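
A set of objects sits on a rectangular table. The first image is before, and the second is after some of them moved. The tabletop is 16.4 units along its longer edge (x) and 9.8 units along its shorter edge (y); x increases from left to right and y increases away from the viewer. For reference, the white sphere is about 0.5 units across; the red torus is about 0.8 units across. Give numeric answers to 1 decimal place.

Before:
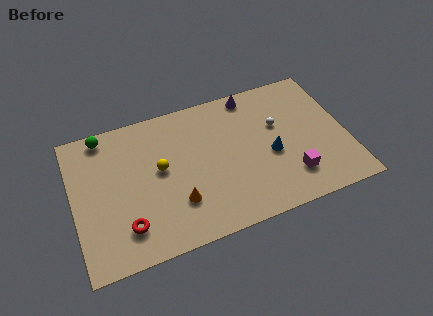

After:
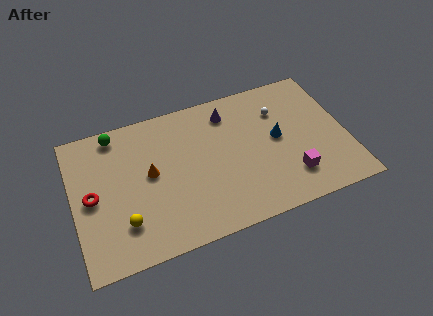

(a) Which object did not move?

the magenta cube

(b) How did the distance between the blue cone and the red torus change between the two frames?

+2.1

The distance was about 9.1 in the first image and 11.2 in the second, so they moved 2.1 units further apart.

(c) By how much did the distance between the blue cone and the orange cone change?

+1.7

Before: roughly 6.0 units apart; after: 7.7. That's 1.7 units further apart.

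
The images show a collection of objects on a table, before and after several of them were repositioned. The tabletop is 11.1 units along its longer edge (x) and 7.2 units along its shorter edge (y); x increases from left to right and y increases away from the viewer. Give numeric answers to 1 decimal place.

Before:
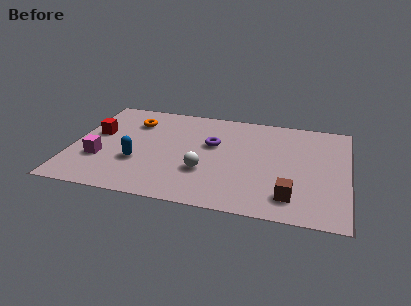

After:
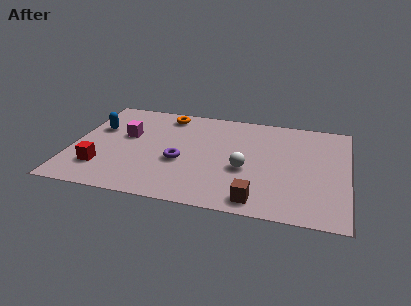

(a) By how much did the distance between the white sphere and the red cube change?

+1.0

The distance was about 4.8 in the first image and 5.8 in the second, so they moved 1.0 units further apart.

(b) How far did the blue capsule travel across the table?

2.8

The blue capsule moved from about (2.7, 2.5) to (0.9, 4.6), a distance of √(1.8² + 2.1²) ≈ 2.8.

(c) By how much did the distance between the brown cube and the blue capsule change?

+1.4

They were about 6.3 units apart before and 7.7 after — 1.4 units further apart.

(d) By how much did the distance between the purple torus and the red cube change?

-1.4

Before: roughly 4.7 units apart; after: 3.3. That's 1.4 units closer together.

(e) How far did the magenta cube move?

2.1

The magenta cube was near (1.2, 2.4) before and (2.1, 4.3) after, so it travelled √(0.9² + 1.9²) ≈ 2.1 units.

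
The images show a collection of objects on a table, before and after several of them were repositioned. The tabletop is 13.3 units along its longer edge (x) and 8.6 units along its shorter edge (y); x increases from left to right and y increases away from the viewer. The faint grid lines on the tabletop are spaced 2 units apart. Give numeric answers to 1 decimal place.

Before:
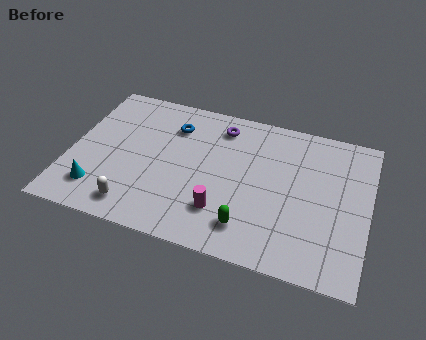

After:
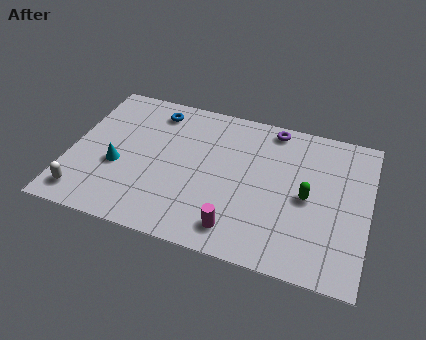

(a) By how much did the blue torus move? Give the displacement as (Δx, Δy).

(-0.9, 0.7)

The blue torus was at about (4.4, 6.5) and moved to about (3.5, 7.2).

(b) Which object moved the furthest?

the green capsule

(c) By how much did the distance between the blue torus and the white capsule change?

+1.1

Before: roughly 5.3 units apart; after: 6.4. That's 1.1 units further apart.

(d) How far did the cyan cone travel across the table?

1.7

The cyan cone was near (1.5, 1.8) before and (2.2, 3.4) after, so it travelled √(0.7² + 1.6²) ≈ 1.7 units.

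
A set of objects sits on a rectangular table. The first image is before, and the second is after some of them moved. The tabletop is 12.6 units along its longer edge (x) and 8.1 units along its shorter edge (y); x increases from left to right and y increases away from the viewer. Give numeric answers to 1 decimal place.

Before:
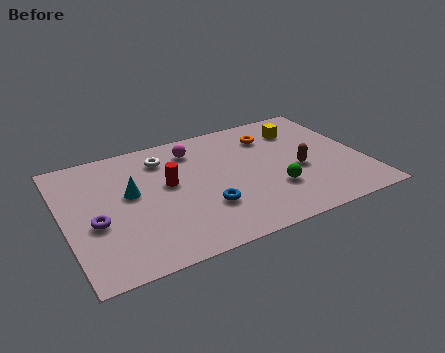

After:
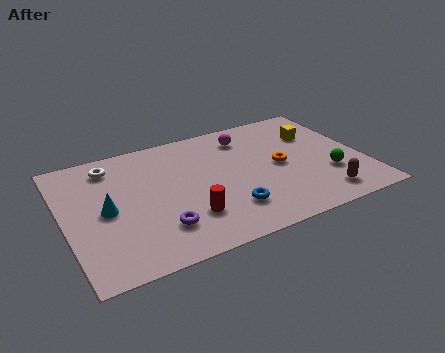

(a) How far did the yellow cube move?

0.8

The yellow cube was near (10.3, 6.2) before and (10.9, 5.6) after, so it travelled √(0.6² + 0.6²) ≈ 0.8 units.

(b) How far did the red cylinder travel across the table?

2.5

From (4.4, 4.6) to (4.9, 2.2), the red cylinder covered √(0.5² + 2.4²) ≈ 2.5 units.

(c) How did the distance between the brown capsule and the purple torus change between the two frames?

-1.8

They were about 8.6 units apart before and 6.8 after — 1.8 units closer together.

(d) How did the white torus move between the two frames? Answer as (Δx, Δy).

(-2.2, 0.3)

From the two frames, the white torus sits at roughly (4.4, 6.4) before and (2.2, 6.7) after.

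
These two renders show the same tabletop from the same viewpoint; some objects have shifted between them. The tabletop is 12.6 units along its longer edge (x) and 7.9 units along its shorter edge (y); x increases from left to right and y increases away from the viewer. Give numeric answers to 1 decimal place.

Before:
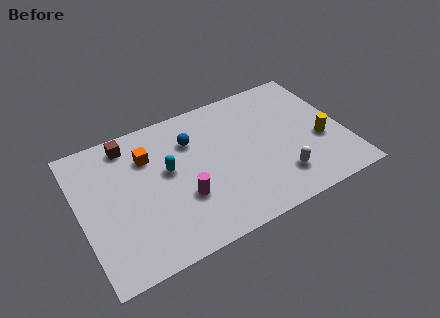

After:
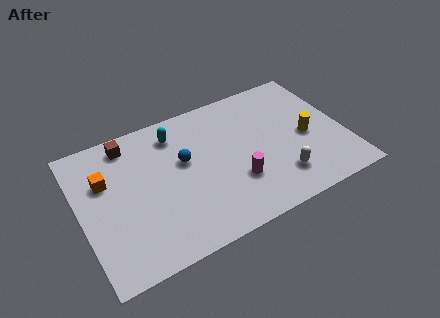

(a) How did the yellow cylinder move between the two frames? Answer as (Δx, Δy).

(-0.6, 0.5)

From the two frames, the yellow cylinder sits at roughly (11.4, 3.1) before and (10.8, 3.6) after.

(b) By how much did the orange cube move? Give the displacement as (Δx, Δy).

(-2.1, -0.5)

The orange cube started near (3.4, 5.7) and ended near (1.3, 5.2).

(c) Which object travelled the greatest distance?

the magenta cylinder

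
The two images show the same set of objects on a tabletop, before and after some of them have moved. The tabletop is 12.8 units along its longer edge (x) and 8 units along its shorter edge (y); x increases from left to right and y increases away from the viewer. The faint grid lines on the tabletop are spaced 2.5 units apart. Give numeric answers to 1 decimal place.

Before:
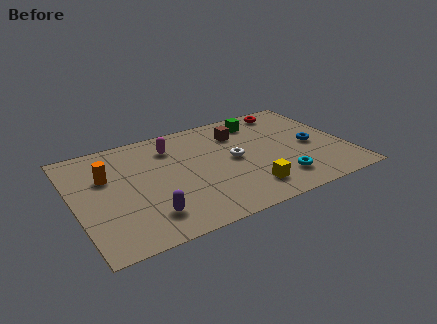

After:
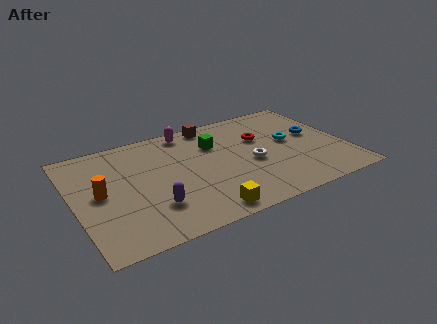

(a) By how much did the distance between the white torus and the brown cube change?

+2.0

Before: roughly 2.0 units apart; after: 4.0. That's 2.0 units further apart.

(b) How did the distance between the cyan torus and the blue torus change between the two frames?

-1.6

The distance was about 2.8 in the first image and 1.2 in the second, so they moved 1.6 units closer together.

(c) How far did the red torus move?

2.4

From (10.6, 7.0) to (9.0, 5.2), the red torus covered √(1.6² + 1.8²) ≈ 2.4 units.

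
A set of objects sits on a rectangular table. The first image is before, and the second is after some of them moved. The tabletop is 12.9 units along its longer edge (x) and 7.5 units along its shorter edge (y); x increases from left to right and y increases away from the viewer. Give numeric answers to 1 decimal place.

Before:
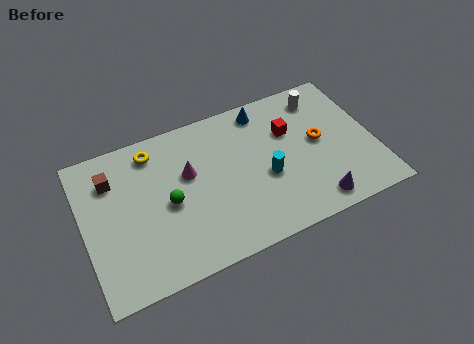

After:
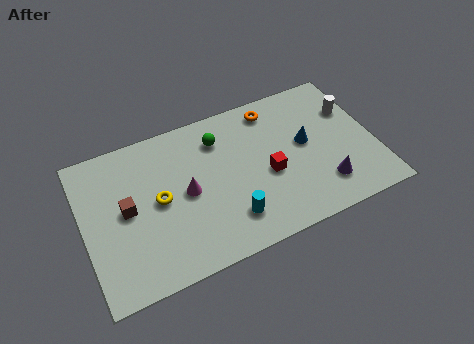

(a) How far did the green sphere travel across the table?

3.4

The green sphere moved from about (3.7, 3.5) to (6.2, 5.8), a distance of √(2.5² + 2.3²) ≈ 3.4.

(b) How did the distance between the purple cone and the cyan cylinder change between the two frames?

+1.4

The distance was about 2.8 in the first image and 4.2 in the second, so they moved 1.4 units further apart.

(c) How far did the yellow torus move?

2.5

The yellow torus was near (3.3, 6.3) before and (3.3, 3.8) after, so it travelled √(0.0² + 2.5²) ≈ 2.5 units.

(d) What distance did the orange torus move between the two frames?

3.0

From (10.5, 4.0) to (8.7, 6.4), the orange torus covered √(1.8² + 2.4²) ≈ 3.0 units.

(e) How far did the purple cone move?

0.9

The purple cone was near (9.9, 1.0) before and (10.4, 1.7) after, so it travelled √(0.5² + 0.7²) ≈ 0.9 units.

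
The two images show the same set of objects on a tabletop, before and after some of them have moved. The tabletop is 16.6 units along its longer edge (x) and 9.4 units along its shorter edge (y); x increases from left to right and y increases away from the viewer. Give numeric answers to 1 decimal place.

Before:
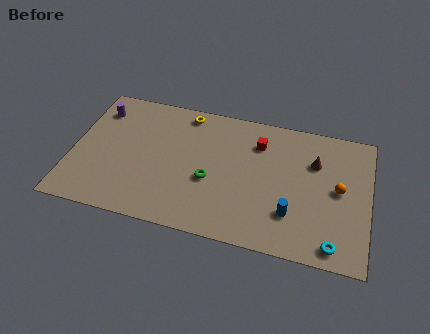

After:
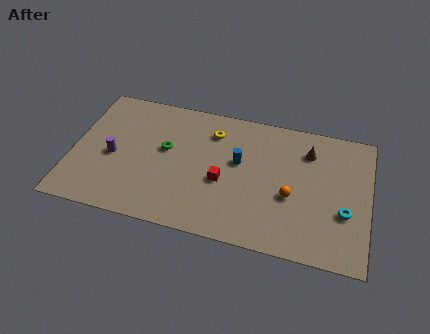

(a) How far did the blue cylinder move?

4.2

From (12.4, 2.6) to (9.3, 5.5), the blue cylinder covered √(3.1² + 2.9²) ≈ 4.2 units.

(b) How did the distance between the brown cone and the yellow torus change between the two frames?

-2.2

The distance was about 7.6 in the first image and 5.4 in the second, so they moved 2.2 units closer together.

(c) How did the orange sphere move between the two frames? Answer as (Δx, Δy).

(-2.6, -1.1)

The orange sphere started near (14.9, 4.9) and ended near (12.3, 3.8).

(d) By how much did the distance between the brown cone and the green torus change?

+1.8

The distance was about 6.3 in the first image and 8.1 in the second, so they moved 1.8 units further apart.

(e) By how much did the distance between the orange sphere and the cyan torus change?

-0.8

They were about 3.8 units apart before and 3.0 after — 0.8 units closer together.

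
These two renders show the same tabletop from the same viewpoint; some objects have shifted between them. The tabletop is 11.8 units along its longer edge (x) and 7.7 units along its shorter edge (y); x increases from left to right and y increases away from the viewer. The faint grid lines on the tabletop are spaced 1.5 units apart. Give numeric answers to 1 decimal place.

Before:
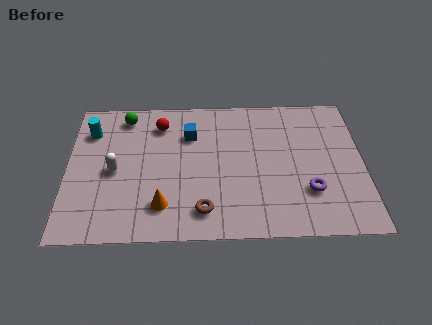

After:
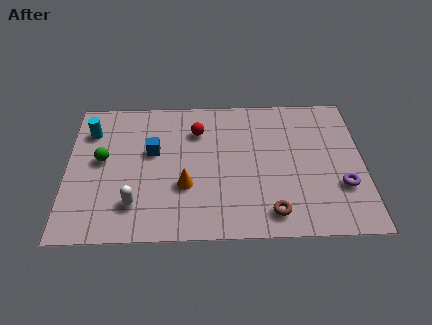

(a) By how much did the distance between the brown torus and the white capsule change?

+1.3

The distance was about 4.1 in the first image and 5.4 in the second, so they moved 1.3 units further apart.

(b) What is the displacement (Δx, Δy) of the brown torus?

(2.7, -0.2)

The brown torus started near (5.4, 1.4) and ended near (8.1, 1.2).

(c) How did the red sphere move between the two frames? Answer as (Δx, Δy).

(1.5, -0.4)

From the two frames, the red sphere sits at roughly (3.7, 6.1) before and (5.2, 5.7) after.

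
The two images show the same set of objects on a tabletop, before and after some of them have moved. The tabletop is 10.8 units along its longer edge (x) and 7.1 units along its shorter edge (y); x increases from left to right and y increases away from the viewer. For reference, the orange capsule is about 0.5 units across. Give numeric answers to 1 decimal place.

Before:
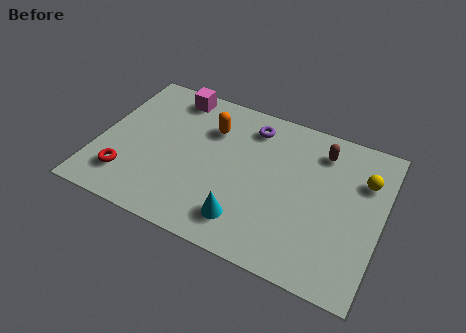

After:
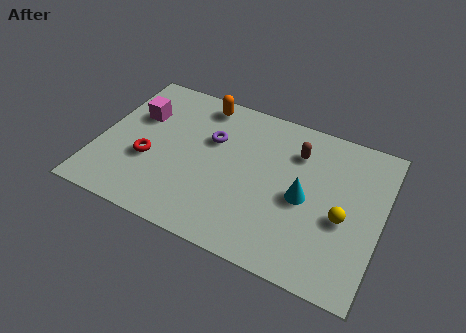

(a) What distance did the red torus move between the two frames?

1.3

The red torus moved from about (1.3, 1.6) to (2.0, 2.7), a distance of √(0.7² + 1.1²) ≈ 1.3.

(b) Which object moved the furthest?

the cyan cone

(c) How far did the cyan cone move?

2.8

From (5.9, 1.4) to (7.9, 3.3), the cyan cone covered √(2.0² + 1.9²) ≈ 2.8 units.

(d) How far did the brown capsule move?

1.0

The brown capsule moved from about (8.3, 5.7) to (7.4, 5.3), a distance of √(0.9² + 0.4²) ≈ 1.0.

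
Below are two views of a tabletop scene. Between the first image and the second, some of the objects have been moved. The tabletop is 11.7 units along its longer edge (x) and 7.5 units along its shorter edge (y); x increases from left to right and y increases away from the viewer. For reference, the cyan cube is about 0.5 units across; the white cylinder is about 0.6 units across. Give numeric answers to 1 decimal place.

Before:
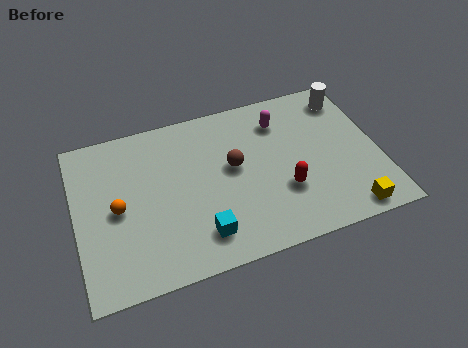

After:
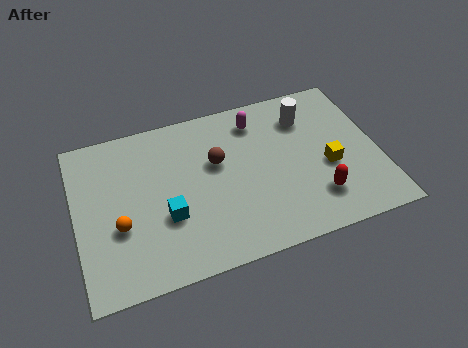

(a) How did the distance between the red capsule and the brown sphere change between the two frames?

+2.1

The distance was about 2.5 in the first image and 4.6 in the second, so they moved 2.1 units further apart.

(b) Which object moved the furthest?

the yellow cube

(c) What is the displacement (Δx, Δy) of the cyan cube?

(-1.2, 1.2)

The cyan cube was at about (4.6, 1.5) and moved to about (3.4, 2.7).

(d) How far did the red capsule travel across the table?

1.4

The red capsule was near (7.9, 2.5) before and (9.1, 1.8) after, so it travelled √(1.2² + 0.7²) ≈ 1.4 units.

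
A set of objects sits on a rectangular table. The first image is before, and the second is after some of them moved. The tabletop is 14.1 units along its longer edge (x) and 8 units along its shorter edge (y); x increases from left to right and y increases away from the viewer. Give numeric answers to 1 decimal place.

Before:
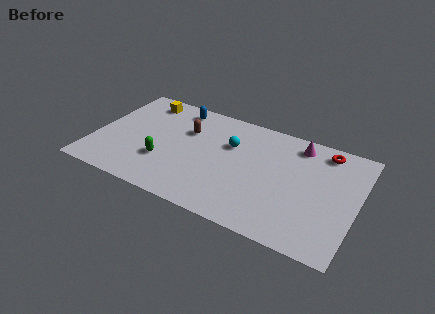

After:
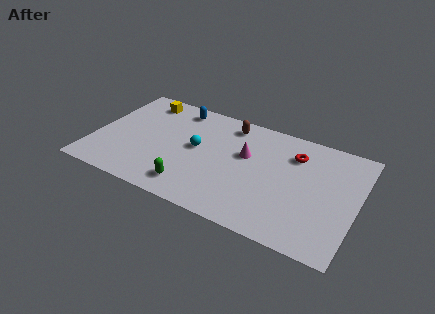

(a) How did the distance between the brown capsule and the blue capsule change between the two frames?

+1.2

Before: roughly 1.7 units apart; after: 2.9. That's 1.2 units further apart.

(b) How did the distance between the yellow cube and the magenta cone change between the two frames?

-2.3

The distance was about 8.5 in the first image and 6.2 in the second, so they moved 2.3 units closer together.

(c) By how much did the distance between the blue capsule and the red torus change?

-1.4

The distance was about 8.0 in the first image and 6.6 in the second, so they moved 1.4 units closer together.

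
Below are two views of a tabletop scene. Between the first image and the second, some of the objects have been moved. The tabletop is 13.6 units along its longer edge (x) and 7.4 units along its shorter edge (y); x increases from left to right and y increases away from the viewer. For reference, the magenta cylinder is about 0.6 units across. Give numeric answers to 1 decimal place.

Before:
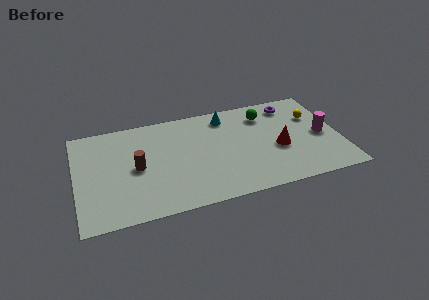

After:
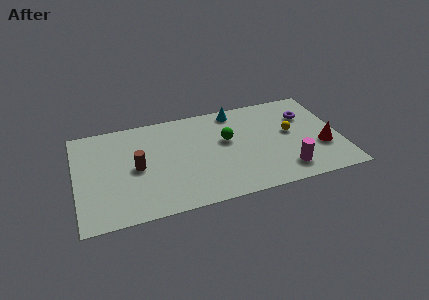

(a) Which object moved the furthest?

the magenta cylinder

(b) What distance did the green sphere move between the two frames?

2.5

From (9.9, 5.8) to (7.8, 4.4), the green sphere covered √(2.1² + 1.4²) ≈ 2.5 units.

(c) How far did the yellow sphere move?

1.6

The yellow sphere was near (12.4, 5.0) before and (11.1, 4.1) after, so it travelled √(1.3² + 0.9²) ≈ 1.6 units.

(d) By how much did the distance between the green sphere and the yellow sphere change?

+0.7

The distance was about 2.6 in the first image and 3.3 in the second, so they moved 0.7 units further apart.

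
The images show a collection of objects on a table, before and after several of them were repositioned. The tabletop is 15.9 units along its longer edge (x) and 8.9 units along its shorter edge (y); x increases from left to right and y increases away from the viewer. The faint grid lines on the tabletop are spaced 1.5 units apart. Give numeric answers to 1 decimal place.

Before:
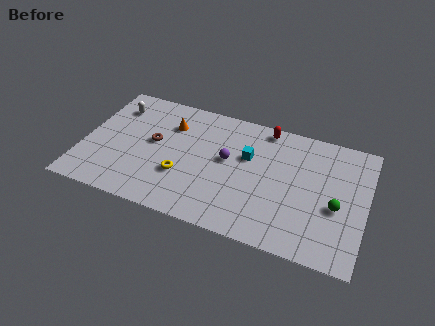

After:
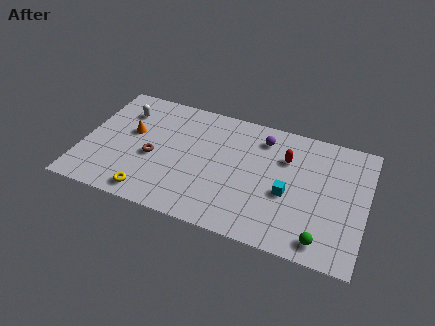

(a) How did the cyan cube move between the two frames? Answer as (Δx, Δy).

(2.4, -1.9)

From the two frames, the cyan cube sits at roughly (9.2, 5.6) before and (11.6, 3.7) after.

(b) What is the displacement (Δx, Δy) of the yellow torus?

(-1.6, -1.9)

From the two frames, the yellow torus sits at roughly (5.7, 3.0) before and (4.1, 1.1) after.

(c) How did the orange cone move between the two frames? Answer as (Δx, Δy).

(-2.1, -1.3)

The orange cone started near (4.7, 6.5) and ended near (2.6, 5.2).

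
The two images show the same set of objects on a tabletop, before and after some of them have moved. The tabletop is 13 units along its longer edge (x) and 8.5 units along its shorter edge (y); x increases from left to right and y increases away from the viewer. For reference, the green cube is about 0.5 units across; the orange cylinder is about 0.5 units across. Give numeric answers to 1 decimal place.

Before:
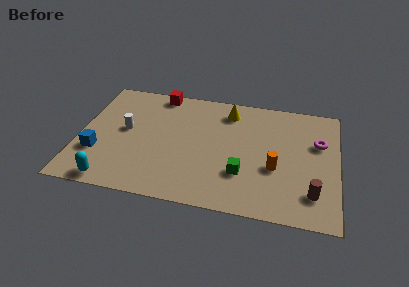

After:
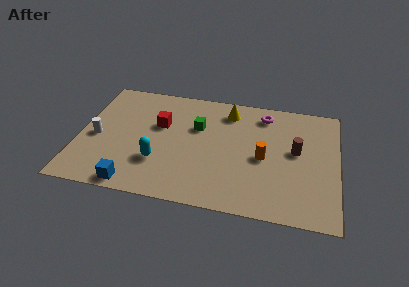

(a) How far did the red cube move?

2.4

From (3.8, 7.7) to (4.0, 5.3), the red cube covered √(0.2² + 2.4²) ≈ 2.4 units.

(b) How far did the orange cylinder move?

0.8

The orange cylinder moved from about (9.9, 3.3) to (9.3, 3.9), a distance of √(0.6² + 0.6²) ≈ 0.8.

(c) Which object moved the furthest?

the green cube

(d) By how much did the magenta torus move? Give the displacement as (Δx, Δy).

(-2.8, 1.6)

From the two frames, the magenta torus sits at roughly (12.0, 5.5) before and (9.2, 7.1) after.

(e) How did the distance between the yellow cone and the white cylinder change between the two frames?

+1.6

The distance was about 5.6 in the first image and 7.2 in the second, so they moved 1.6 units further apart.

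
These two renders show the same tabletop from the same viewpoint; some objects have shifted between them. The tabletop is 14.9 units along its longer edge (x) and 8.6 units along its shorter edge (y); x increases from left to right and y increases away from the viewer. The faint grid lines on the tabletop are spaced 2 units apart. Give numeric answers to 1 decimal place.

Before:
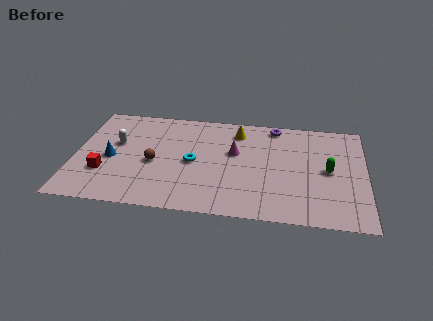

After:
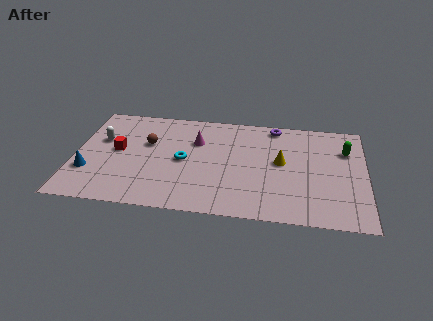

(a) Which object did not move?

the purple torus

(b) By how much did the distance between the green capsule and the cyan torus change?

+1.6

They were about 6.9 units apart before and 8.5 after — 1.6 units further apart.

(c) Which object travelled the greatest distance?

the yellow cone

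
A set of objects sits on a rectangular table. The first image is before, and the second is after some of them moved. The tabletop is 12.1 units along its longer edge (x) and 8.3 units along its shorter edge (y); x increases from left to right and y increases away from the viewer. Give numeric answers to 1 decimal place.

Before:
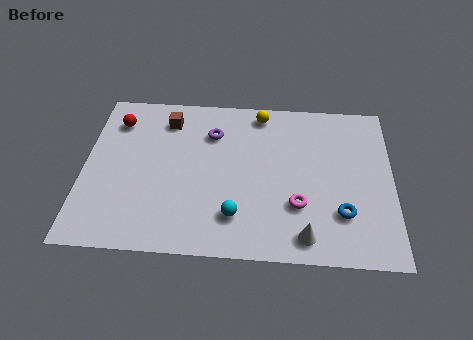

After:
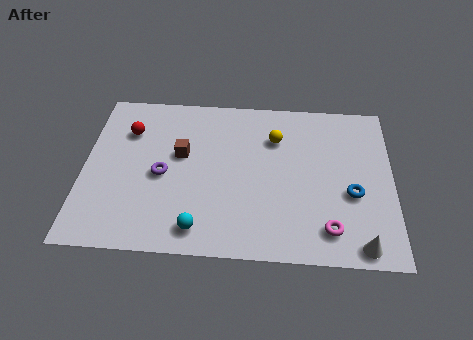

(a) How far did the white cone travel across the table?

2.1

The white cone moved from about (8.7, 1.1) to (10.8, 0.8), a distance of √(2.1² + 0.3²) ≈ 2.1.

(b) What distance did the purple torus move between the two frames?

3.0

The purple torus moved from about (5.0, 6.1) to (3.1, 3.8), a distance of √(1.9² + 2.3²) ≈ 3.0.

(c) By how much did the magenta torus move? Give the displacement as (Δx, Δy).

(1.2, -1.1)

The magenta torus was at about (8.4, 2.6) and moved to about (9.6, 1.5).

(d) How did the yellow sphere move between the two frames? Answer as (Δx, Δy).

(0.6, -1.3)

The yellow sphere was at about (6.9, 7.3) and moved to about (7.5, 6.0).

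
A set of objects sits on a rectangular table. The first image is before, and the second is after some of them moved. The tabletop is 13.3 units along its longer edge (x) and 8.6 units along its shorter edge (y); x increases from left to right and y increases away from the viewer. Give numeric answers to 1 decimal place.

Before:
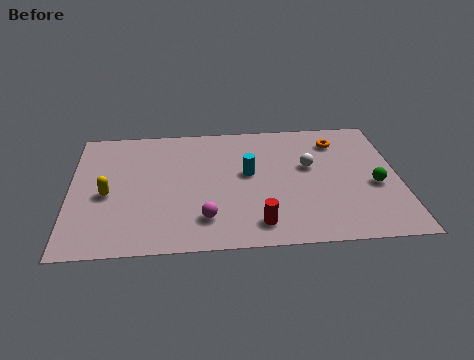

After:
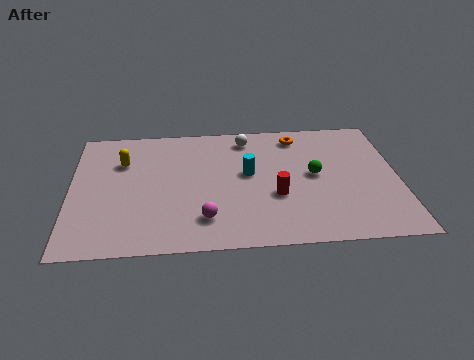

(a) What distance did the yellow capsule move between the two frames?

2.3

From (1.5, 3.8) to (2.1, 6.0), the yellow capsule covered √(0.6² + 2.2²) ≈ 2.3 units.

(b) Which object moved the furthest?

the white sphere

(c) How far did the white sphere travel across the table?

3.3

The white sphere was near (9.7, 5.1) before and (7.2, 7.3) after, so it travelled √(2.5² + 2.2²) ≈ 3.3 units.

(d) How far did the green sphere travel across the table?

2.6

The green sphere moved from about (12.3, 3.6) to (9.9, 4.5), a distance of √(2.4² + 0.9²) ≈ 2.6.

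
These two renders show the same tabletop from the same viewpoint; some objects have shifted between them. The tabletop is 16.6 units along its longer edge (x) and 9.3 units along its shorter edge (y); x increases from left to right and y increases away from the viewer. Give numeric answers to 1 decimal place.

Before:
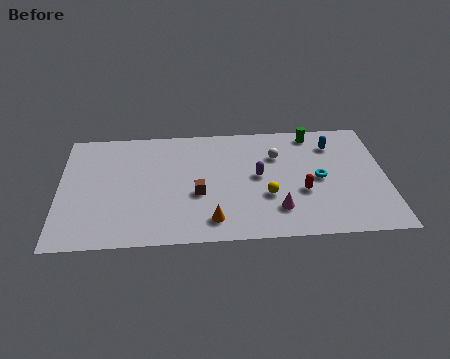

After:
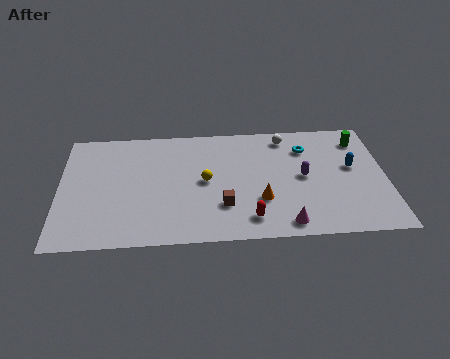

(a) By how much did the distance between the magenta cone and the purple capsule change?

+0.9

Before: roughly 2.8 units apart; after: 3.7. That's 0.9 units further apart.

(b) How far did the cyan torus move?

2.6

The cyan torus was near (13.2, 4.5) before and (12.6, 7.0) after, so it travelled √(0.6² + 2.5²) ≈ 2.6 units.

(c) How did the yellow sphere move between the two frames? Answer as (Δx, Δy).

(-3.1, 1.4)

The yellow sphere was at about (10.5, 3.3) and moved to about (7.4, 4.7).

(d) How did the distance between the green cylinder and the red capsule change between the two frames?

+3.5

They were about 4.8 units apart before and 8.3 after — 3.5 units further apart.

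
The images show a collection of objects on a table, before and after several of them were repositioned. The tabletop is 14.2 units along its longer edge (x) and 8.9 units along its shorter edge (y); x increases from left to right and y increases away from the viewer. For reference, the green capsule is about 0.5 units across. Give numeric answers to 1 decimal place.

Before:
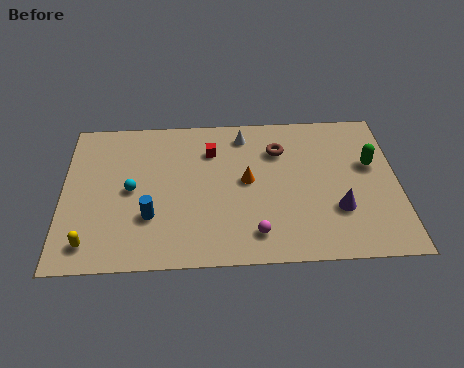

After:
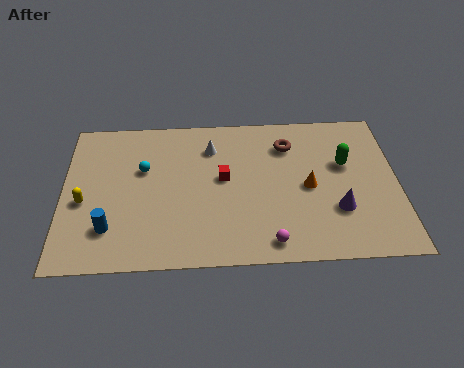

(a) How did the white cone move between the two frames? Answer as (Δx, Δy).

(-1.4, -0.7)

The white cone was at about (7.7, 7.5) and moved to about (6.3, 6.8).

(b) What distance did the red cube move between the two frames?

1.8

From (6.3, 6.6) to (6.8, 4.9), the red cube covered √(0.5² + 1.7²) ≈ 1.8 units.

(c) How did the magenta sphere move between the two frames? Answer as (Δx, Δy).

(0.6, -0.5)

The magenta sphere was at about (8.1, 1.6) and moved to about (8.7, 1.1).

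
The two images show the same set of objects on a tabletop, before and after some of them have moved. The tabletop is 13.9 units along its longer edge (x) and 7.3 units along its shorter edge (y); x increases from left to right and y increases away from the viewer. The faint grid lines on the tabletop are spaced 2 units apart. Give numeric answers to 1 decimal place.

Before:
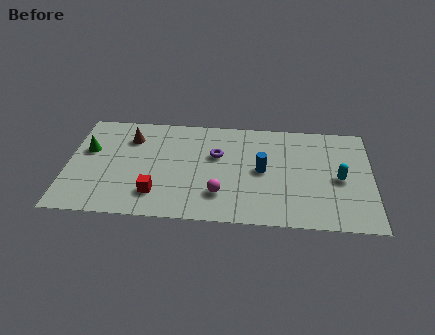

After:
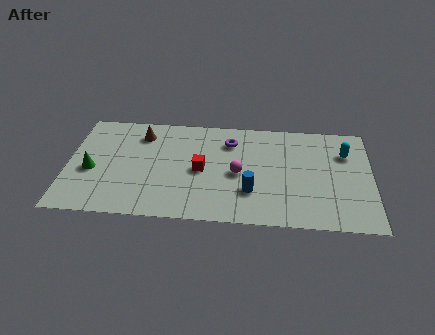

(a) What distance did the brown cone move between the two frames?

0.6

The brown cone moved from about (2.8, 5.5) to (3.3, 5.8), a distance of √(0.5² + 0.3²) ≈ 0.6.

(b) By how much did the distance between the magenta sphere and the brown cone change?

-0.4

The distance was about 5.5 in the first image and 5.1 in the second, so they moved 0.4 units closer together.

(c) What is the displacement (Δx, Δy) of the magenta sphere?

(0.8, 1.5)

The magenta sphere was at about (7.0, 1.9) and moved to about (7.8, 3.4).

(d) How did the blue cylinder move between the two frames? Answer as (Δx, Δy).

(-0.5, -1.5)

From the two frames, the blue cylinder sits at roughly (8.9, 3.7) before and (8.4, 2.2) after.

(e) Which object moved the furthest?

the red cube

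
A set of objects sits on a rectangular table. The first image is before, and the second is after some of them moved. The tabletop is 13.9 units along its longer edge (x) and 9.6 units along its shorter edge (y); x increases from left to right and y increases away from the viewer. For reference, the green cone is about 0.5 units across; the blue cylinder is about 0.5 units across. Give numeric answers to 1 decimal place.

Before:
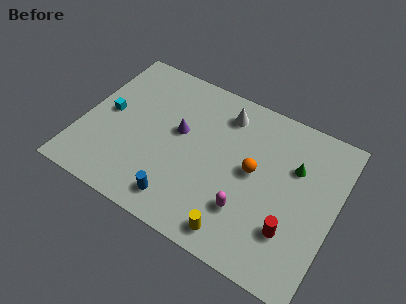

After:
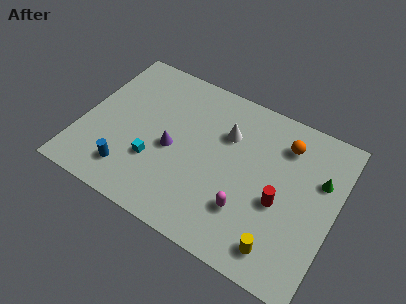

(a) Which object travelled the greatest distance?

the cyan cube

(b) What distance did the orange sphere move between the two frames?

2.8

From (9.4, 5.1) to (10.8, 7.5), the orange sphere covered √(1.4² + 2.4²) ≈ 2.8 units.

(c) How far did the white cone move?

1.2

The white cone was near (7.4, 7.8) before and (7.7, 6.6) after, so it travelled √(0.3² + 1.2²) ≈ 1.2 units.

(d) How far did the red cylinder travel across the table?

1.5

The red cylinder moved from about (11.8, 2.7) to (11.0, 4.0), a distance of √(0.8² + 1.3²) ≈ 1.5.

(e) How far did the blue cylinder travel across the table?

2.9

From (5.9, 1.5) to (3.0, 1.9), the blue cylinder covered √(2.9² + 0.4²) ≈ 2.9 units.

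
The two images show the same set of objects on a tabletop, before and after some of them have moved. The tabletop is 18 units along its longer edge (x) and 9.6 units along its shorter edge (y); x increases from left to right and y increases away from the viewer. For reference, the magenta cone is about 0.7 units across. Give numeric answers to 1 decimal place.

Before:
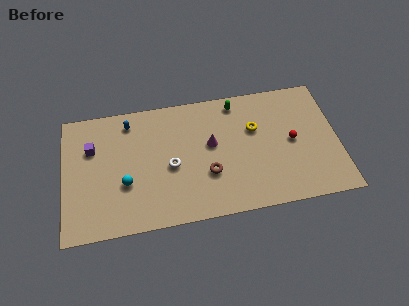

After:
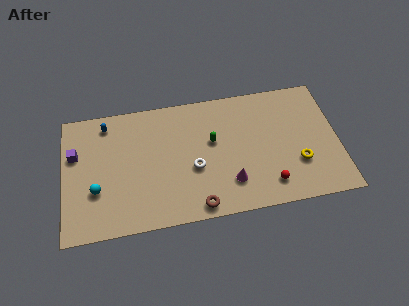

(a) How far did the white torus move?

1.6

The white torus moved from about (7.0, 4.3) to (8.5, 3.9), a distance of √(1.5² + 0.4²) ≈ 1.6.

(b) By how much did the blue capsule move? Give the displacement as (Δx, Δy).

(-1.5, 0.1)

From the two frames, the blue capsule sits at roughly (4.4, 8.1) before and (2.9, 8.2) after.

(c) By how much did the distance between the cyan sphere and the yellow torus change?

+4.2

They were about 9.0 units apart before and 13.2 after — 4.2 units further apart.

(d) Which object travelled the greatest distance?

the yellow torus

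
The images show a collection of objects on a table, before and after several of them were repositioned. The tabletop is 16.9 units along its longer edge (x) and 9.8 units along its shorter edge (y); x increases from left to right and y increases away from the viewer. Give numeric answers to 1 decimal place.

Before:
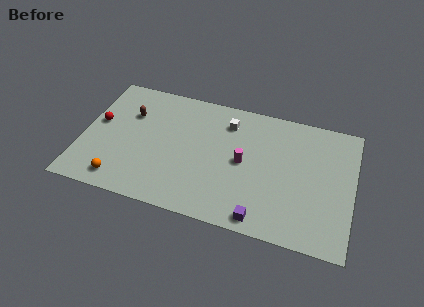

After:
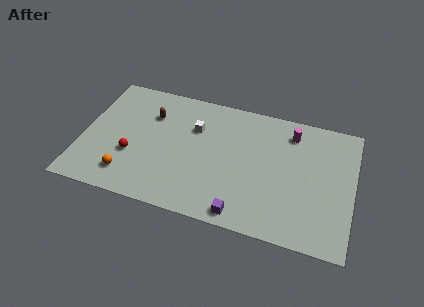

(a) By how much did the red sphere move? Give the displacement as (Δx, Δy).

(2.3, -2.0)

From the two frames, the red sphere sits at roughly (0.9, 5.5) before and (3.2, 3.5) after.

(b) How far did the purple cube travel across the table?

1.2

The purple cube was near (11.5, 1.0) before and (10.3, 1.0) after, so it travelled √(1.2² + 0.0²) ≈ 1.2 units.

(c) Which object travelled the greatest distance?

the magenta cylinder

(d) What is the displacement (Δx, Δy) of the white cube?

(-2.0, -1.0)

The white cube was at about (8.9, 7.7) and moved to about (6.9, 6.7).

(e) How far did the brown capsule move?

1.3

The brown capsule moved from about (2.8, 6.7) to (4.1, 7.0), a distance of √(1.3² + 0.3²) ≈ 1.3.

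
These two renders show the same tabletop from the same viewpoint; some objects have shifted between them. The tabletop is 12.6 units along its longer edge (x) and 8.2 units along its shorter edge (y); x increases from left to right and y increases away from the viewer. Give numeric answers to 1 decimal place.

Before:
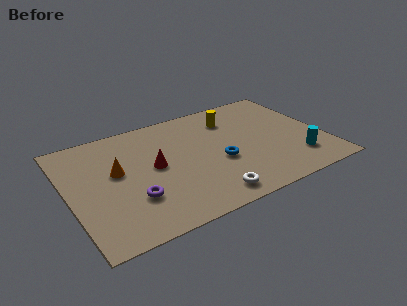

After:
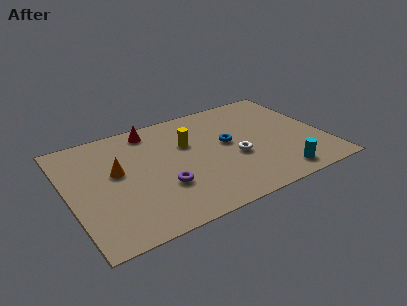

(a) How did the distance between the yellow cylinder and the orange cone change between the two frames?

-2.6

They were about 6.2 units apart before and 3.6 after — 2.6 units closer together.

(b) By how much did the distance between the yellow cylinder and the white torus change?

-2.7

They were about 5.6 units apart before and 2.9 after — 2.7 units closer together.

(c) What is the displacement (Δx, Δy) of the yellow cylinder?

(-2.4, -1.0)

The yellow cylinder was at about (8.4, 6.3) and moved to about (6.0, 5.3).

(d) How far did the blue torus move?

1.3

The blue torus was near (7.3, 3.3) before and (7.9, 4.5) after, so it travelled √(0.6² + 1.2²) ≈ 1.3 units.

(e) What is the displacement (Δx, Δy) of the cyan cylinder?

(-1.1, -0.8)

From the two frames, the cyan cylinder sits at roughly (11.0, 1.9) before and (9.9, 1.1) after.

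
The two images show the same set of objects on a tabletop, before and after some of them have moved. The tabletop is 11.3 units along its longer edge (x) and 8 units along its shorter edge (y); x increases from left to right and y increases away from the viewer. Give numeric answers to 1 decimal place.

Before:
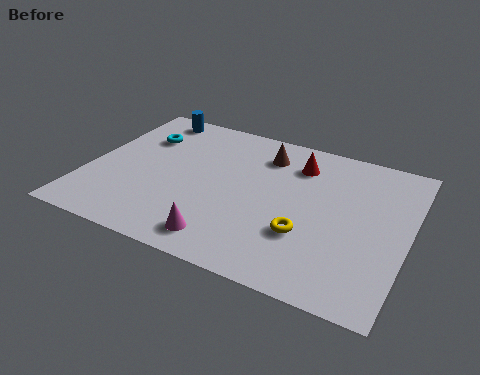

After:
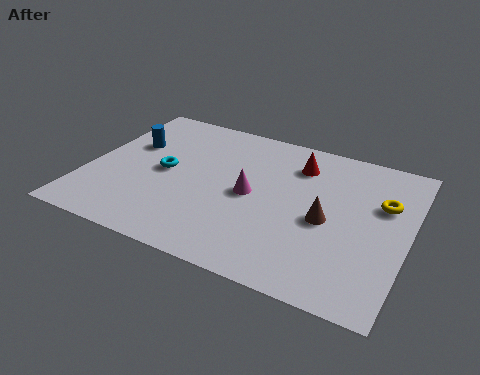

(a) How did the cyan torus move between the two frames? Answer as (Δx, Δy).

(1.1, -1.7)

From the two frames, the cyan torus sits at roughly (1.6, 5.7) before and (2.7, 4.0) after.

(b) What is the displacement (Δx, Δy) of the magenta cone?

(0.6, 2.7)

The magenta cone started near (5.2, 1.2) and ended near (5.8, 3.9).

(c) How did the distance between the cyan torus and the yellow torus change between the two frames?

+0.7

The distance was about 7.0 in the first image and 7.7 in the second, so they moved 0.7 units further apart.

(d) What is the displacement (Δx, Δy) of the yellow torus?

(2.4, 2.6)

From the two frames, the yellow torus sits at roughly (7.9, 2.6) before and (10.3, 5.2) after.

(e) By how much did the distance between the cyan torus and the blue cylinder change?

+0.4

They were about 1.4 units apart before and 1.8 after — 0.4 units further apart.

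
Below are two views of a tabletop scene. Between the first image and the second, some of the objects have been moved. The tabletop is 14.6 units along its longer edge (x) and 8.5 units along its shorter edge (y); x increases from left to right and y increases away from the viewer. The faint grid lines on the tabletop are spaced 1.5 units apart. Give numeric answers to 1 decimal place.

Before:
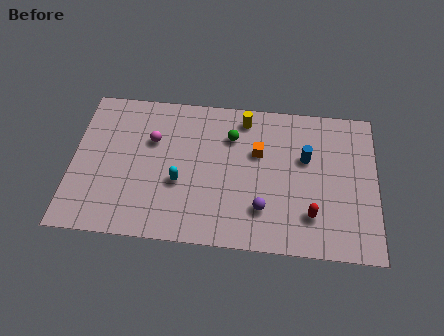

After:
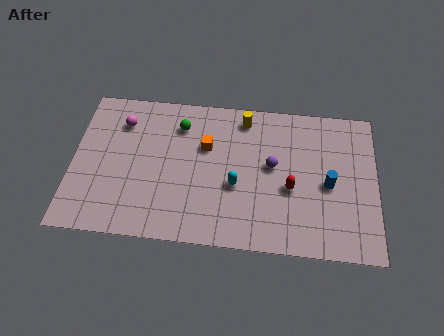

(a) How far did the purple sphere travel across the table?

2.5

The purple sphere was near (9.2, 2.2) before and (9.6, 4.7) after, so it travelled √(0.4² + 2.5²) ≈ 2.5 units.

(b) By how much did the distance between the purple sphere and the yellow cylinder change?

-2.2

Before: roughly 5.2 units apart; after: 3.0. That's 2.2 units closer together.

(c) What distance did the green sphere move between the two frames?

2.5

The green sphere moved from about (7.6, 6.2) to (5.1, 6.6), a distance of √(2.5² + 0.4²) ≈ 2.5.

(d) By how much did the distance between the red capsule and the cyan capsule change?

-3.8

The distance was about 6.4 in the first image and 2.6 in the second, so they moved 3.8 units closer together.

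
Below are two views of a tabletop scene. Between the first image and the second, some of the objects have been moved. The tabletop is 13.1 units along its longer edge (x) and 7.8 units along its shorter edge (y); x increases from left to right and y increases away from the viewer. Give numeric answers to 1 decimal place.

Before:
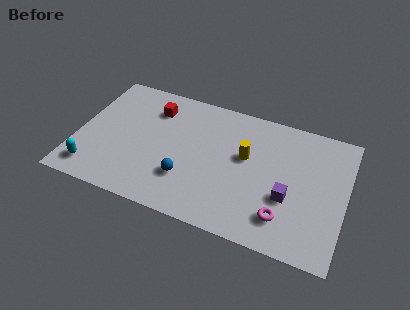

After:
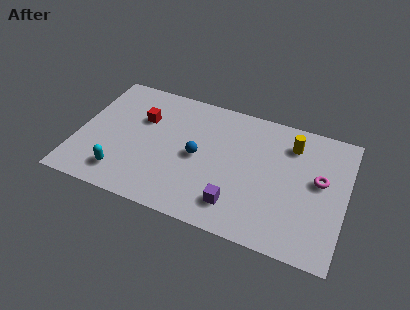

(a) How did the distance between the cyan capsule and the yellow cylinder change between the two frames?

+1.2

They were about 7.9 units apart before and 9.1 after — 1.2 units further apart.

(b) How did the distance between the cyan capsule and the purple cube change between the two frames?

-3.9

The distance was about 9.5 in the first image and 5.6 in the second, so they moved 3.9 units closer together.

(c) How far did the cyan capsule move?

1.4

From (1.0, 1.3) to (2.4, 1.5), the cyan capsule covered √(1.4² + 0.2²) ≈ 1.4 units.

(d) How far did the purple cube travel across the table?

2.7

The purple cube was near (10.4, 2.9) before and (8.0, 1.6) after, so it travelled √(2.4² + 1.3²) ≈ 2.7 units.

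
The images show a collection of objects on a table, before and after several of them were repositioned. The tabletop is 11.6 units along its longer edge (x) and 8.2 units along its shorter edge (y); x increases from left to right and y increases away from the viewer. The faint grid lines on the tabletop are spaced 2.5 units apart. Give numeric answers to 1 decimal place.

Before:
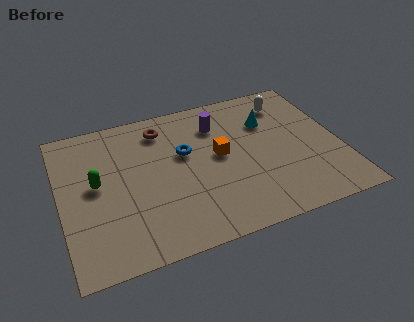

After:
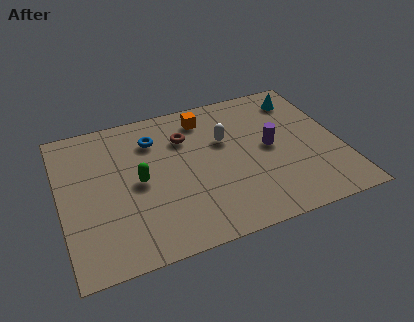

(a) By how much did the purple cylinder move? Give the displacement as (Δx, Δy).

(2.0, -2.0)

The purple cylinder was at about (6.7, 6.2) and moved to about (8.7, 4.2).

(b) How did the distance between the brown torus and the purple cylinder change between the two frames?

+1.4

They were about 2.4 units apart before and 3.8 after — 1.4 units further apart.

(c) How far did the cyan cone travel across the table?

1.8

From (8.8, 5.7) to (10.3, 6.7), the cyan cone covered √(1.5² + 1.0²) ≈ 1.8 units.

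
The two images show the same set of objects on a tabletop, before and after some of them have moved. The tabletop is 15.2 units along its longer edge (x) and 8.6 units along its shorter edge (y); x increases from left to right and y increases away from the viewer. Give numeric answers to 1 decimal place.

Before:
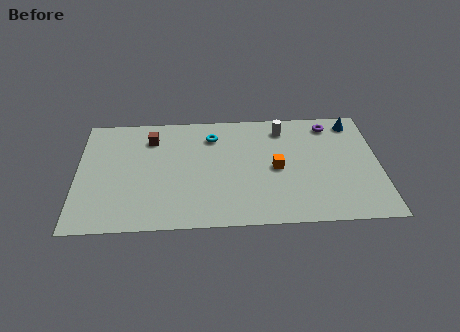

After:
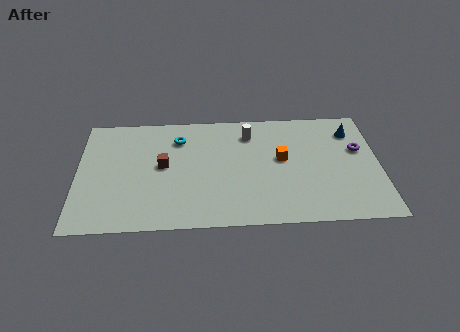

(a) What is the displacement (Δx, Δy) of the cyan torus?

(-1.7, -0.1)

The cyan torus started near (6.8, 6.7) and ended near (5.1, 6.6).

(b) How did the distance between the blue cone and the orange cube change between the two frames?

-1.1

Before: roughly 5.2 units apart; after: 4.1. That's 1.1 units closer together.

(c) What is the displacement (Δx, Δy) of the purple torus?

(1.4, -2.0)

From the two frames, the purple torus sits at roughly (12.8, 7.3) before and (14.2, 5.3) after.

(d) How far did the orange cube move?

0.8

The orange cube moved from about (10.0, 4.1) to (10.3, 4.8), a distance of √(0.3² + 0.7²) ≈ 0.8.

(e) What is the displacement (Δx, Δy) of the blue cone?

(-0.1, -0.7)

From the two frames, the blue cone sits at roughly (14.0, 7.4) before and (13.9, 6.7) after.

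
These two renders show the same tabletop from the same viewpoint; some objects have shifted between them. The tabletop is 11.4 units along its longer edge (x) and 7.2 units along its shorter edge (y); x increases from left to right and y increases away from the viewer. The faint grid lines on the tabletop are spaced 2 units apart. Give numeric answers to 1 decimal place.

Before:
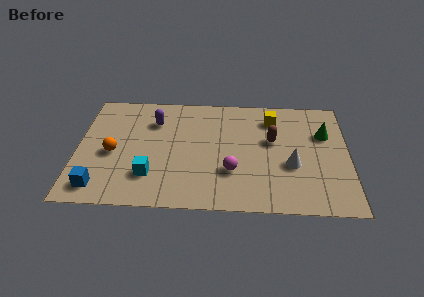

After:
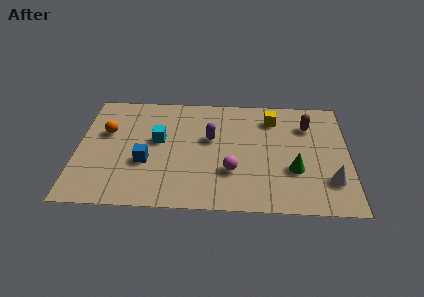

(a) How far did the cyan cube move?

2.2

From (3.1, 1.9) to (3.4, 4.1), the cyan cube covered √(0.3² + 2.2²) ≈ 2.2 units.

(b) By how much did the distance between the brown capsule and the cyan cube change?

+0.8

The distance was about 5.6 in the first image and 6.4 in the second, so they moved 0.8 units further apart.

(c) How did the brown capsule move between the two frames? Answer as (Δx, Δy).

(1.5, 1.0)

The brown capsule was at about (8.2, 4.3) and moved to about (9.7, 5.3).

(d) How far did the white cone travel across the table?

1.8

The white cone was near (9.0, 2.8) before and (10.6, 1.9) after, so it travelled √(1.6² + 0.9²) ≈ 1.8 units.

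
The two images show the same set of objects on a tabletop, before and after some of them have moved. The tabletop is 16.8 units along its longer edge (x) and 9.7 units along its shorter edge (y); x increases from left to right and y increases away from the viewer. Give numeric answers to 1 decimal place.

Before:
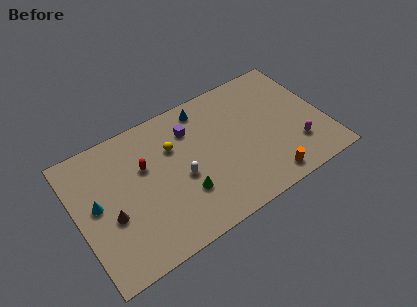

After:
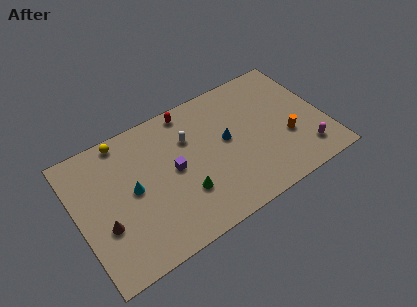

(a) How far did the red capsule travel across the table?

4.2

The red capsule was near (4.7, 6.2) before and (8.1, 8.7) after, so it travelled √(3.4² + 2.5²) ≈ 4.2 units.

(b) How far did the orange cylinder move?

2.9

The orange cylinder moved from about (12.3, 1.2) to (14.1, 3.5), a distance of √(1.8² + 2.3²) ≈ 2.9.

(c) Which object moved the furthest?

the red capsule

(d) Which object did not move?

the green cone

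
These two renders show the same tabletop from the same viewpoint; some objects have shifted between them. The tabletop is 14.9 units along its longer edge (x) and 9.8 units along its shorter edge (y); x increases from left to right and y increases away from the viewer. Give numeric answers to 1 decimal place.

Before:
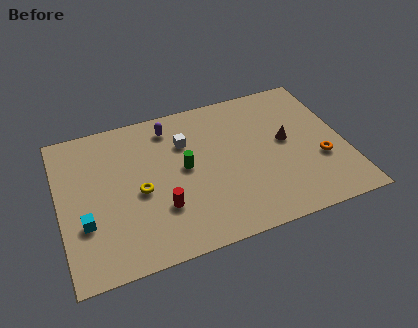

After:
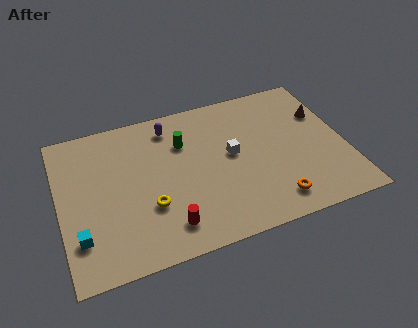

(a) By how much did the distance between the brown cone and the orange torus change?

+3.5

The distance was about 2.4 in the first image and 5.9 in the second, so they moved 3.5 units further apart.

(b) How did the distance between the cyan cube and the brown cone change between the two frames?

+2.8

The distance was about 10.9 in the first image and 13.7 in the second, so they moved 2.8 units further apart.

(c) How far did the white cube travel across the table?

2.8

The white cube was near (6.7, 6.9) before and (9.0, 5.3) after, so it travelled √(2.3² + 1.6²) ≈ 2.8 units.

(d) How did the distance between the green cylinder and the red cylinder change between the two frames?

+2.7

They were about 2.6 units apart before and 5.3 after — 2.7 units further apart.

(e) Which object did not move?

the purple capsule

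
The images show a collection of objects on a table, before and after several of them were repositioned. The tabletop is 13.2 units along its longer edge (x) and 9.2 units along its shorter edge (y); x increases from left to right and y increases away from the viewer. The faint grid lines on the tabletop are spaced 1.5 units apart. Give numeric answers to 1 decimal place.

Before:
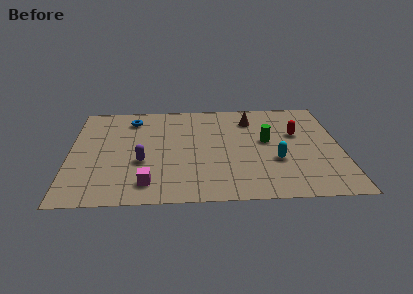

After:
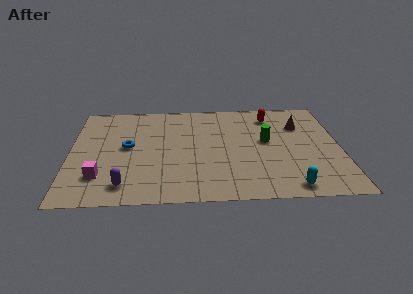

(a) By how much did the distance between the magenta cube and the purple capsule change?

-0.5

They were about 1.9 units apart before and 1.4 after — 0.5 units closer together.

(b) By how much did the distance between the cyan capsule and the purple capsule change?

+1.4

The distance was about 6.5 in the first image and 7.9 in the second, so they moved 1.4 units further apart.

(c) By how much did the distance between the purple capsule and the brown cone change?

+3.4

They were about 6.5 units apart before and 9.9 after — 3.4 units further apart.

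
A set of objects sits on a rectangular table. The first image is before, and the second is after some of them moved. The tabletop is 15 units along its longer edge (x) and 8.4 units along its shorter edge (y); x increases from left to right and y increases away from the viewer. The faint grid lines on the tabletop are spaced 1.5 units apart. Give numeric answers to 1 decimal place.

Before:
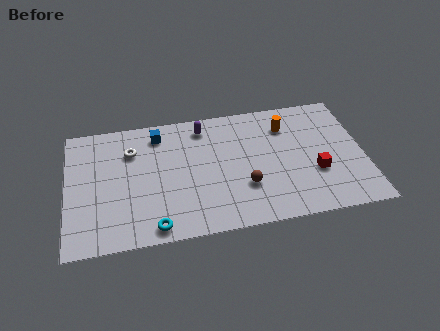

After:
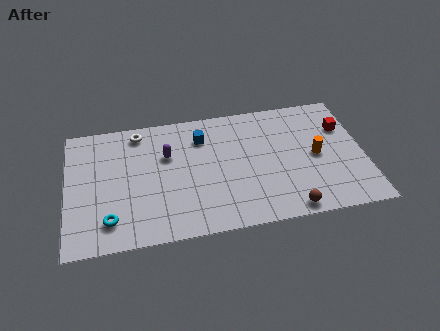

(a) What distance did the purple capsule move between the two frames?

2.5

The purple capsule was near (7.0, 7.1) before and (5.1, 5.5) after, so it travelled √(1.9² + 1.6²) ≈ 2.5 units.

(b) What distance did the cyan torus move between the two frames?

2.3

From (4.3, 0.9) to (2.1, 1.7), the cyan torus covered √(2.2² + 0.8²) ≈ 2.3 units.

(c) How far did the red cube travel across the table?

3.2

From (12.5, 3.0) to (14.1, 5.8), the red cube covered √(1.6² + 2.8²) ≈ 3.2 units.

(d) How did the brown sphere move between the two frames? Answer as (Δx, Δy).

(2.1, -1.9)

The brown sphere was at about (8.9, 2.7) and moved to about (11.0, 0.8).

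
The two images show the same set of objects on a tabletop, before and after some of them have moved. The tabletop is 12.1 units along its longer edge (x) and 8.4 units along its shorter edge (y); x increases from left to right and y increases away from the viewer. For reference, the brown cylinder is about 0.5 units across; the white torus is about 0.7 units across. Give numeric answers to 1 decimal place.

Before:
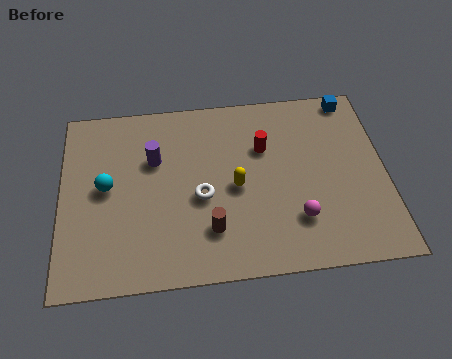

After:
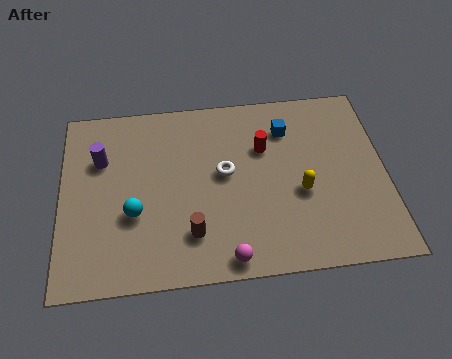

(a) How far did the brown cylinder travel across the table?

0.7

From (5.5, 2.1) to (4.8, 2.0), the brown cylinder covered √(0.7² + 0.1²) ≈ 0.7 units.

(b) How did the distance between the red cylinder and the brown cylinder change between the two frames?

+0.5

Before: roughly 4.1 units apart; after: 4.6. That's 0.5 units further apart.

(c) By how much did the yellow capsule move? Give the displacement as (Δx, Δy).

(2.4, -0.5)

The yellow capsule was at about (6.5, 3.9) and moved to about (8.9, 3.4).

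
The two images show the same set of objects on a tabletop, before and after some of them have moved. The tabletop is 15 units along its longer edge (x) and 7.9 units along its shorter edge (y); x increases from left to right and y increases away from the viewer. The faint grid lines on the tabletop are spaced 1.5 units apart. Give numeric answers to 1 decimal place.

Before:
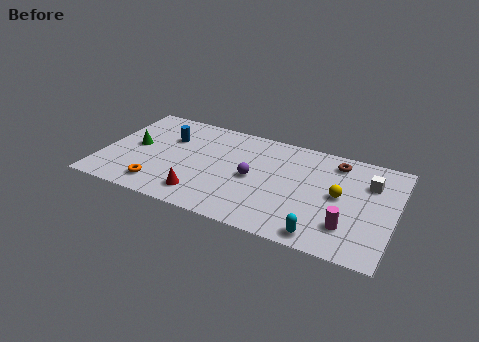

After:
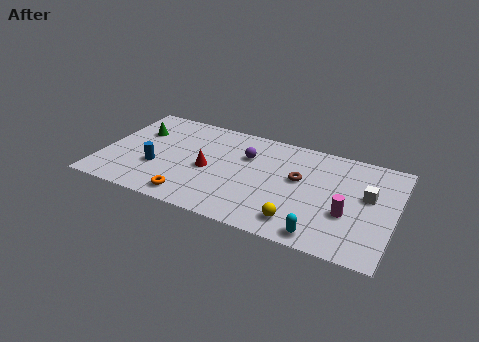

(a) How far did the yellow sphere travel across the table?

3.2

From (12.2, 4.1) to (10.4, 1.4), the yellow sphere covered √(1.8² + 2.7²) ≈ 3.2 units.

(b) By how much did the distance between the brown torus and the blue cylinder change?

-1.3

Before: roughly 8.7 units apart; after: 7.4. That's 1.3 units closer together.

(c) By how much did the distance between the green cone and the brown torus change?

-2.0

The distance was about 10.5 in the first image and 8.5 in the second, so they moved 2.0 units closer together.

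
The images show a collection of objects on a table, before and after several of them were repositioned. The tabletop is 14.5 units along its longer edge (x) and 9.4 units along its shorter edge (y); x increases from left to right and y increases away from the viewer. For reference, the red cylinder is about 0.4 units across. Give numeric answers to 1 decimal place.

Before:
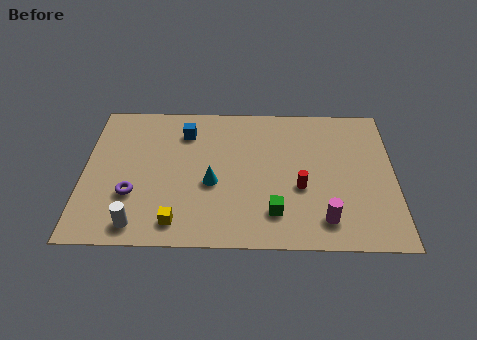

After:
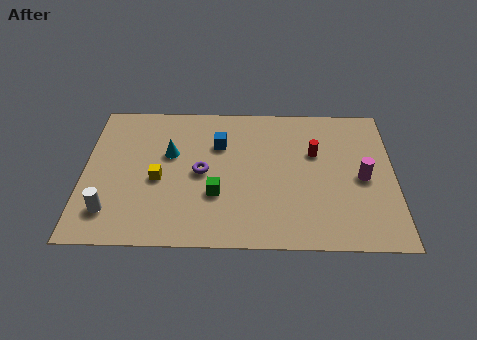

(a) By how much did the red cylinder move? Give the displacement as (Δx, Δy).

(0.7, 2.3)

The red cylinder was at about (10.1, 3.7) and moved to about (10.8, 6.0).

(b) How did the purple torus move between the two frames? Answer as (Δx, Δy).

(3.2, 1.5)

The purple torus started near (2.3, 3.1) and ended near (5.5, 4.6).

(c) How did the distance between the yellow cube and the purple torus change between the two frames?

-0.6

The distance was about 2.7 in the first image and 2.1 in the second, so they moved 0.6 units closer together.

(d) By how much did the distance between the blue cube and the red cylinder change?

-2.0

They were about 6.5 units apart before and 4.5 after — 2.0 units closer together.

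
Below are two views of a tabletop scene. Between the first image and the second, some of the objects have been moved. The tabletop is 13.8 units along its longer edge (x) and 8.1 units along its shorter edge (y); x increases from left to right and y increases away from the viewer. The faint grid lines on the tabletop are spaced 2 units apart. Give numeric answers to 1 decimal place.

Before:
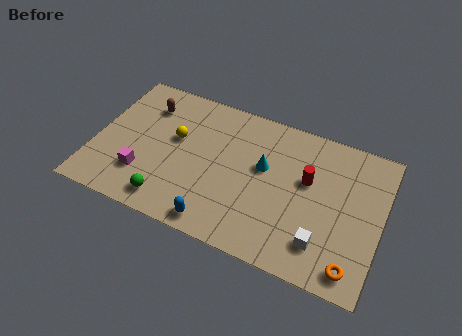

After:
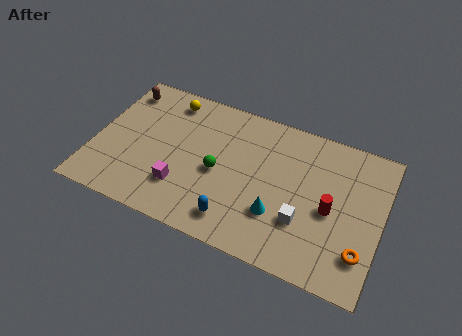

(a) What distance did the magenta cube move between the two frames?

1.9

The magenta cube moved from about (2.5, 2.2) to (4.4, 2.2), a distance of √(1.9² + 0.0²) ≈ 1.9.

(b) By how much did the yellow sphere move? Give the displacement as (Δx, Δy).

(-0.6, 2.1)

The yellow sphere was at about (3.8, 4.8) and moved to about (3.2, 6.9).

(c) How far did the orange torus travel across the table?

0.9

From (12.7, 1.1) to (13.0, 2.0), the orange torus covered √(0.3² + 0.9²) ≈ 0.9 units.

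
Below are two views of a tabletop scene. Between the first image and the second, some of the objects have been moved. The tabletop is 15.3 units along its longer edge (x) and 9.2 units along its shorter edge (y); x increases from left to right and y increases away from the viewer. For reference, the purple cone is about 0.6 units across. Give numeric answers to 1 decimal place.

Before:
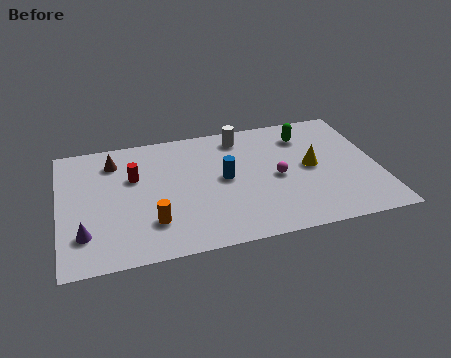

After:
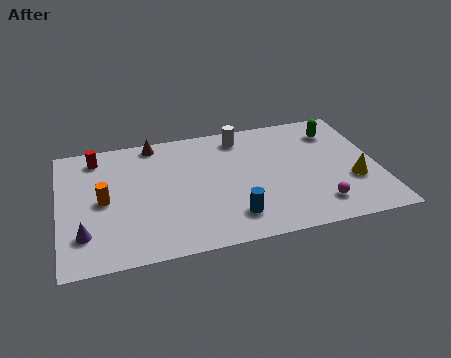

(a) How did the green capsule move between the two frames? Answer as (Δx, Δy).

(1.5, 0.0)

The green capsule was at about (12.0, 7.2) and moved to about (13.5, 7.2).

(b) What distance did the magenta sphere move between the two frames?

3.1

The magenta sphere moved from about (10.4, 4.3) to (12.2, 1.8), a distance of √(1.8² + 2.5²) ≈ 3.1.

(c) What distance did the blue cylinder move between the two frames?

2.9

The blue cylinder moved from about (7.9, 4.8) to (8.1, 1.9), a distance of √(0.2² + 2.9²) ≈ 2.9.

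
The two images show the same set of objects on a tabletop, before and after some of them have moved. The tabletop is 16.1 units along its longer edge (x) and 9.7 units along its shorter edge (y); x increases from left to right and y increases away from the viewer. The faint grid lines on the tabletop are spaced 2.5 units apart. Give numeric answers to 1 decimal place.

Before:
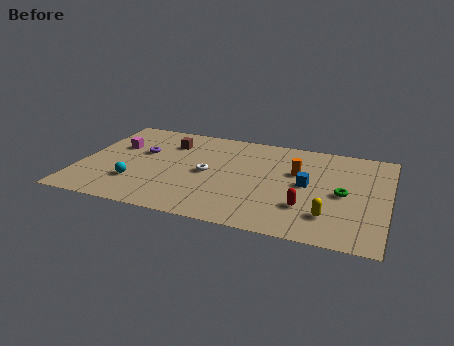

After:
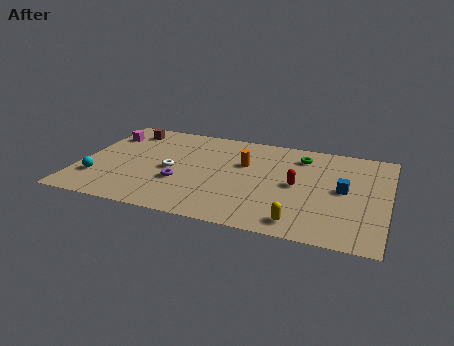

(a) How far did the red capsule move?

2.1

The red capsule was near (12.0, 2.8) before and (11.4, 4.8) after, so it travelled √(0.6² + 2.0²) ≈ 2.1 units.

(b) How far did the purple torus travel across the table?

3.4

The purple torus moved from about (3.1, 5.9) to (5.4, 3.4), a distance of √(2.3² + 2.5²) ≈ 3.4.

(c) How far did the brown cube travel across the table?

2.5

The brown cube moved from about (4.4, 7.3) to (2.0, 8.1), a distance of √(2.4² + 0.8²) ≈ 2.5.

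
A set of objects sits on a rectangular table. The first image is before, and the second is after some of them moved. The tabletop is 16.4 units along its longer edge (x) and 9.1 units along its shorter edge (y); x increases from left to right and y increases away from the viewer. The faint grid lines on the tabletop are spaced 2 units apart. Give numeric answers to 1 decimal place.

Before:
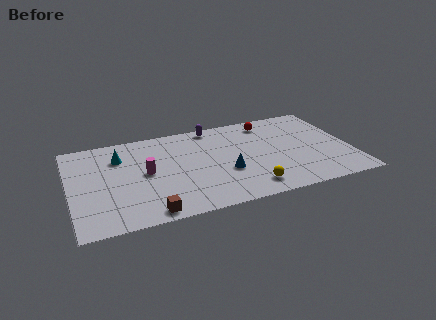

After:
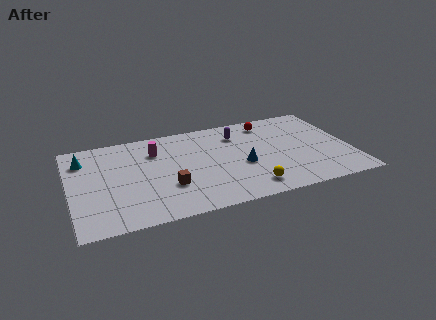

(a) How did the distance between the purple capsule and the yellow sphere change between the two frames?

-1.4

They were about 6.9 units apart before and 5.5 after — 1.4 units closer together.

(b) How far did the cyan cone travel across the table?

2.1

From (3.0, 6.7) to (0.9, 7.0), the cyan cone covered √(2.1² + 0.3²) ≈ 2.1 units.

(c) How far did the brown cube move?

2.5

The brown cube was near (4.3, 0.9) before and (5.6, 3.0) after, so it travelled √(1.3² + 2.1²) ≈ 2.5 units.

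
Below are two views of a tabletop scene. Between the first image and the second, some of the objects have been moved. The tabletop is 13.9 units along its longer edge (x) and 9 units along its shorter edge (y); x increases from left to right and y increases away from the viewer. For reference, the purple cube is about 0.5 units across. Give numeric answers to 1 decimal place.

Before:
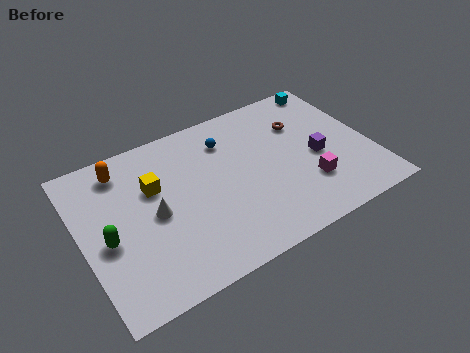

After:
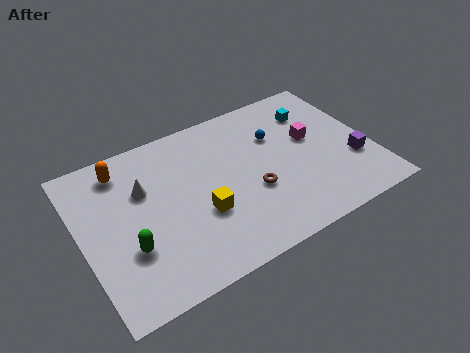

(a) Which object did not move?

the orange capsule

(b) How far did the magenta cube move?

2.7

From (10.6, 2.6) to (11.2, 5.2), the magenta cube covered √(0.6² + 2.6²) ≈ 2.7 units.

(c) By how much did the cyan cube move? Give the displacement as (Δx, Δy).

(-1.1, -1.3)

The cyan cube started near (12.7, 8.1) and ended near (11.6, 6.8).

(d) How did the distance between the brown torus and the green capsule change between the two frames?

-4.1

Before: roughly 10.1 units apart; after: 6.0. That's 4.1 units closer together.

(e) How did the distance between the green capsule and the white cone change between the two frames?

+0.8

Before: roughly 2.3 units apart; after: 3.1. That's 0.8 units further apart.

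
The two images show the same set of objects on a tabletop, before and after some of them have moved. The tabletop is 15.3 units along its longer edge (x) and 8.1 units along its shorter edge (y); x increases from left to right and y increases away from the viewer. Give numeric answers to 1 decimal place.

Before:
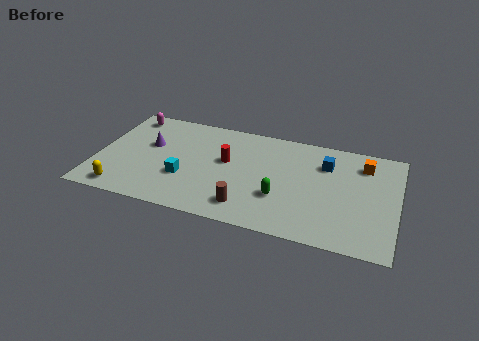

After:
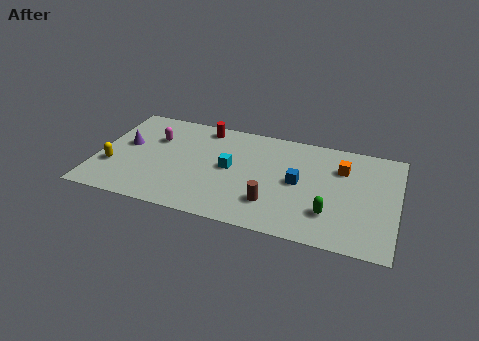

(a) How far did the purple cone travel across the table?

1.2

The purple cone was near (2.6, 4.9) before and (1.4, 4.6) after, so it travelled √(1.2² + 0.3²) ≈ 1.2 units.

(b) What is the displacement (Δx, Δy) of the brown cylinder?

(1.2, 0.6)

The brown cylinder started near (7.9, 1.5) and ended near (9.1, 2.1).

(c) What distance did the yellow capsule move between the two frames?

1.8

From (1.6, 1.0) to (0.9, 2.7), the yellow capsule covered √(0.7² + 1.7²) ≈ 1.8 units.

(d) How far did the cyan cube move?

2.6

The cyan cube moved from about (4.6, 2.8) to (6.8, 4.2), a distance of √(2.2² + 1.4²) ≈ 2.6.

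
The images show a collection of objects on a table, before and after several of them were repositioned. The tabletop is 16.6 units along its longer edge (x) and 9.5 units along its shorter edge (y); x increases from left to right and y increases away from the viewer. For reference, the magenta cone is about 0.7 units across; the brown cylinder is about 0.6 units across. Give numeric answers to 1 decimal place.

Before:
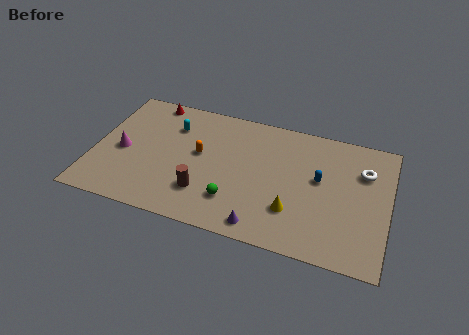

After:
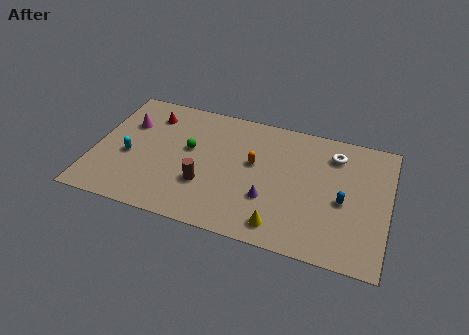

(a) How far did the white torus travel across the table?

1.9

From (15.1, 6.7) to (13.4, 7.5), the white torus covered √(1.7² + 0.8²) ≈ 1.9 units.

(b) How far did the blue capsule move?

1.8

The blue capsule was near (12.7, 5.4) before and (14.1, 4.2) after, so it travelled √(1.4² + 1.2²) ≈ 1.8 units.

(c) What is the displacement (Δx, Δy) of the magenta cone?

(0.1, 2.2)

The magenta cone was at about (1.6, 4.3) and moved to about (1.7, 6.5).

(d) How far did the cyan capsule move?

3.7

The cyan capsule moved from about (4.2, 7.0) to (2.0, 4.0), a distance of √(2.2² + 3.0²) ≈ 3.7.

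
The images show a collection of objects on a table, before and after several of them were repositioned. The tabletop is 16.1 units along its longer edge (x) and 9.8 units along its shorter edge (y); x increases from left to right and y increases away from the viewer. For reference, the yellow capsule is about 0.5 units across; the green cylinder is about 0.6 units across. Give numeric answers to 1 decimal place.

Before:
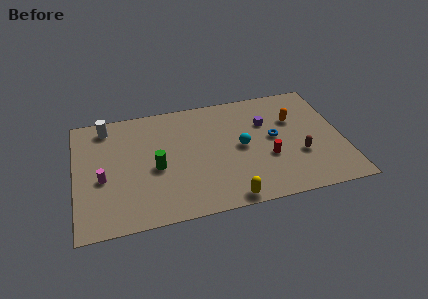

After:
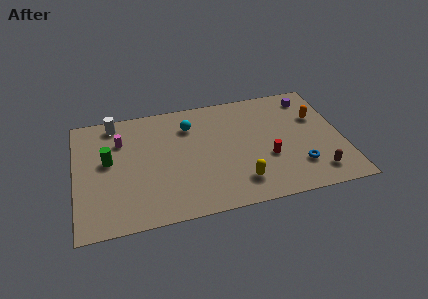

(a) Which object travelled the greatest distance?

the cyan sphere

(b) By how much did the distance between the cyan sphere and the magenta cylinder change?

-4.2

Before: roughly 8.4 units apart; after: 4.2. That's 4.2 units closer together.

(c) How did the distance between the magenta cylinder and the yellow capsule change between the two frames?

+0.5

They were about 8.0 units apart before and 8.5 after — 0.5 units further apart.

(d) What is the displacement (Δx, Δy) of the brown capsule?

(0.9, -1.7)

The brown capsule started near (13.4, 3.4) and ended near (14.3, 1.7).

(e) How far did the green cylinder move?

3.0

The green cylinder was near (4.8, 4.3) before and (2.0, 5.5) after, so it travelled √(2.8² + 1.2²) ≈ 3.0 units.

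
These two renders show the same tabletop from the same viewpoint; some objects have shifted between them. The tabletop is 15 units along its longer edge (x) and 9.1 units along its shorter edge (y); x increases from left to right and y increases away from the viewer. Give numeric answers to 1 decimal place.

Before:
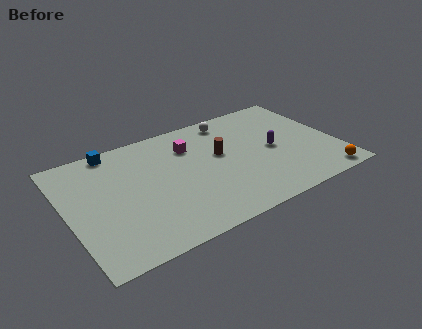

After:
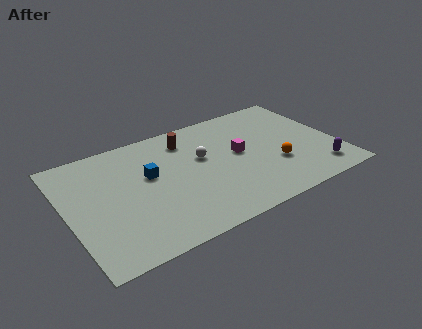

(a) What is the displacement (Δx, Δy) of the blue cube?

(1.6, -2.9)

From the two frames, the blue cube sits at roughly (3.0, 8.3) before and (4.6, 5.4) after.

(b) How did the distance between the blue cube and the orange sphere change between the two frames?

-5.9

The distance was about 13.1 in the first image and 7.2 in the second, so they moved 5.9 units closer together.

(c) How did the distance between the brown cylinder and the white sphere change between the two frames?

-0.9

They were about 2.8 units apart before and 1.9 after — 0.9 units closer together.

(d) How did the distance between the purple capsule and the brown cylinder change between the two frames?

+5.7

The distance was about 3.0 in the first image and 8.7 in the second, so they moved 5.7 units further apart.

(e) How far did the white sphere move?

3.1

The white sphere was near (9.6, 7.9) before and (7.6, 5.5) after, so it travelled √(2.0² + 2.4²) ≈ 3.1 units.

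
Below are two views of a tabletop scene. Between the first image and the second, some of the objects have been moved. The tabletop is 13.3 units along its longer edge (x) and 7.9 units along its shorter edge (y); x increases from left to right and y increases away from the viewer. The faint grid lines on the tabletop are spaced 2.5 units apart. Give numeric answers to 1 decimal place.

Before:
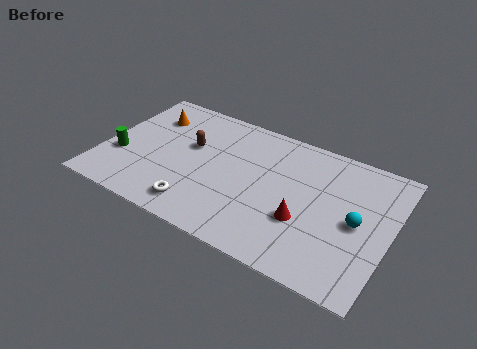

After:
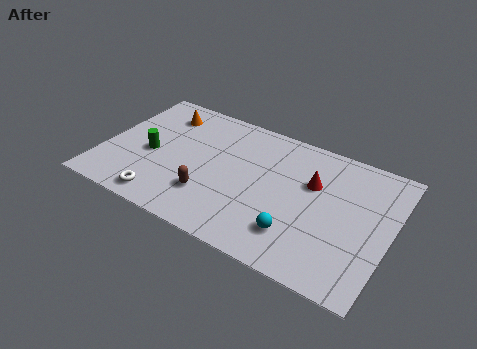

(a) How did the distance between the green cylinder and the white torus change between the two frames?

-1.5

The distance was about 4.2 in the first image and 2.7 in the second, so they moved 1.5 units closer together.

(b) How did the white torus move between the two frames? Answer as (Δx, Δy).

(-1.6, -0.3)

The white torus was at about (4.8, 1.3) and moved to about (3.2, 1.0).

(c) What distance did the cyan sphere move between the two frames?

3.1

From (11.8, 3.8) to (9.3, 1.9), the cyan sphere covered √(2.5² + 1.9²) ≈ 3.1 units.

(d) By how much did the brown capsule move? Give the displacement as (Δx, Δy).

(1.3, -2.6)

The brown capsule was at about (3.9, 4.8) and moved to about (5.2, 2.2).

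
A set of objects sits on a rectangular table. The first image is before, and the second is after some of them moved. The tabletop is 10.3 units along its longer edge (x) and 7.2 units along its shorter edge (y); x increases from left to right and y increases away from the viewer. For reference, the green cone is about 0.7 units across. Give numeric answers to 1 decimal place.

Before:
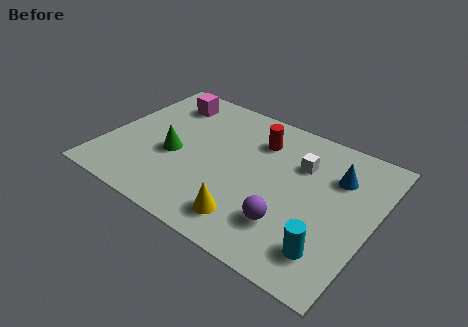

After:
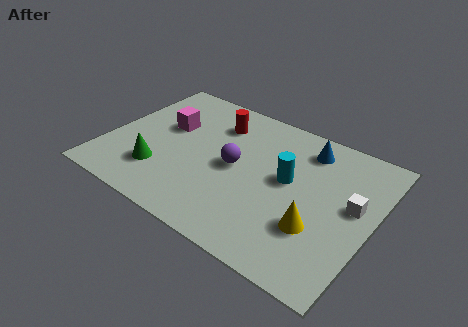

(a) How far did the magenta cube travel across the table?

1.4

From (1.8, 5.8) to (2.1, 4.4), the magenta cube covered √(0.3² + 1.4²) ≈ 1.4 units.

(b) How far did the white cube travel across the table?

2.4

From (7.3, 5.0) to (9.5, 4.0), the white cube covered √(2.2² + 1.0²) ≈ 2.4 units.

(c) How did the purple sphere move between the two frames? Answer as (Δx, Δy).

(-2.4, 1.7)

From the two frames, the purple sphere sits at roughly (7.4, 1.9) before and (5.0, 3.6) after.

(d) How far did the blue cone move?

1.5

From (8.7, 5.1) to (7.4, 5.9), the blue cone covered √(1.3² + 0.8²) ≈ 1.5 units.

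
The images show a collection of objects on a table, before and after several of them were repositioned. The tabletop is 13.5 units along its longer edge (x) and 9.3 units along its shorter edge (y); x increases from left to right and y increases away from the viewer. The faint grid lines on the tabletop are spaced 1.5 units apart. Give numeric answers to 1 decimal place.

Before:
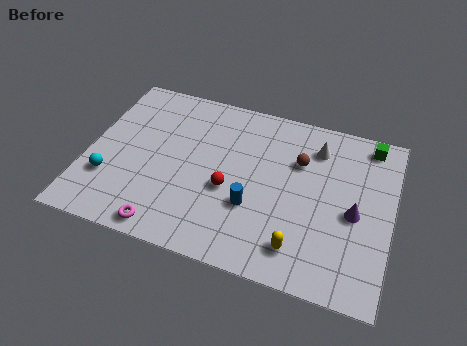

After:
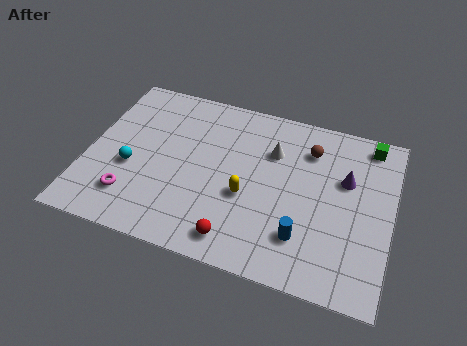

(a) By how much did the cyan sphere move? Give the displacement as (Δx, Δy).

(0.9, 0.9)

From the two frames, the cyan sphere sits at roughly (1.1, 2.8) before and (2.0, 3.7) after.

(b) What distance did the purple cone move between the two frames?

1.8

The purple cone was near (11.9, 4.2) before and (11.4, 5.9) after, so it travelled √(0.5² + 1.7²) ≈ 1.8 units.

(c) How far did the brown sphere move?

0.9

The brown sphere was near (9.3, 6.3) before and (9.7, 7.1) after, so it travelled √(0.4² + 0.8²) ≈ 0.9 units.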